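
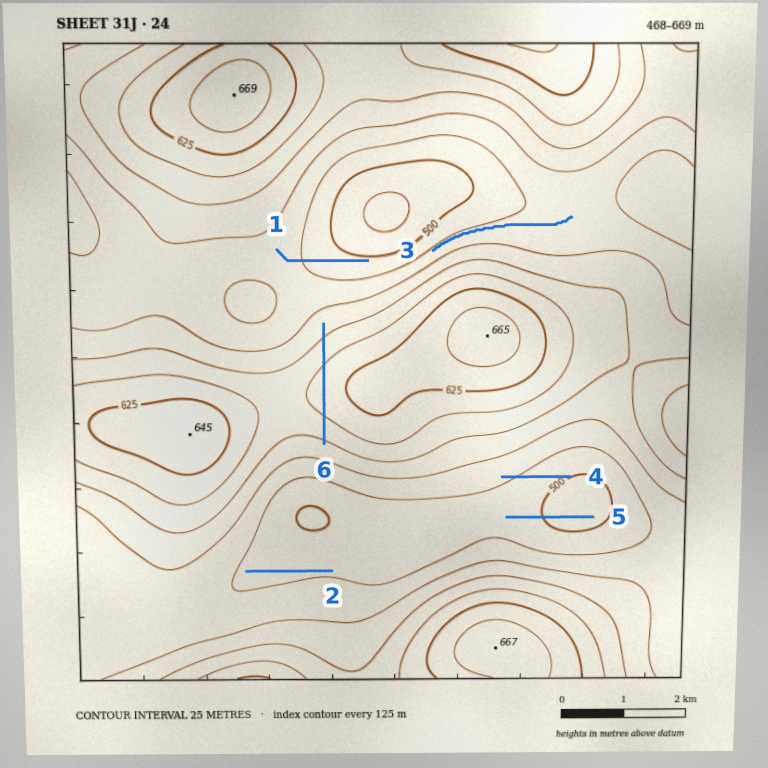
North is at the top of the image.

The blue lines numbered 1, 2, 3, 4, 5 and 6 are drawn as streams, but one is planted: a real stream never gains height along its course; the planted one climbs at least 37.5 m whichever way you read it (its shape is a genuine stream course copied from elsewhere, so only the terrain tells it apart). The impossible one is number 6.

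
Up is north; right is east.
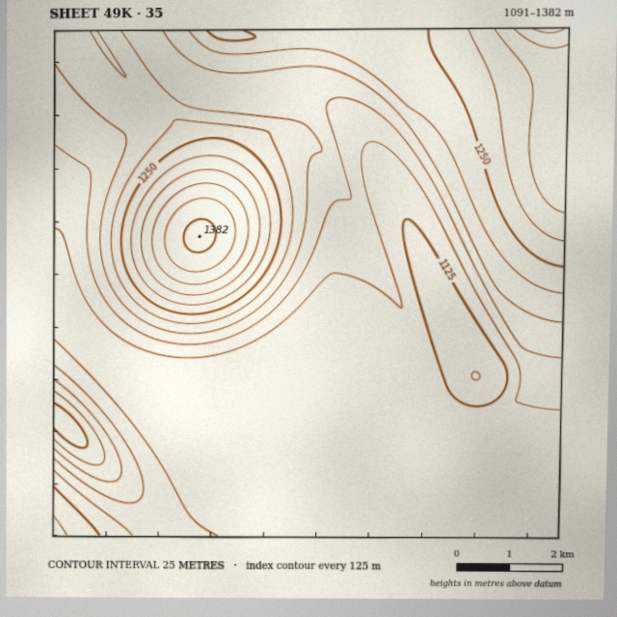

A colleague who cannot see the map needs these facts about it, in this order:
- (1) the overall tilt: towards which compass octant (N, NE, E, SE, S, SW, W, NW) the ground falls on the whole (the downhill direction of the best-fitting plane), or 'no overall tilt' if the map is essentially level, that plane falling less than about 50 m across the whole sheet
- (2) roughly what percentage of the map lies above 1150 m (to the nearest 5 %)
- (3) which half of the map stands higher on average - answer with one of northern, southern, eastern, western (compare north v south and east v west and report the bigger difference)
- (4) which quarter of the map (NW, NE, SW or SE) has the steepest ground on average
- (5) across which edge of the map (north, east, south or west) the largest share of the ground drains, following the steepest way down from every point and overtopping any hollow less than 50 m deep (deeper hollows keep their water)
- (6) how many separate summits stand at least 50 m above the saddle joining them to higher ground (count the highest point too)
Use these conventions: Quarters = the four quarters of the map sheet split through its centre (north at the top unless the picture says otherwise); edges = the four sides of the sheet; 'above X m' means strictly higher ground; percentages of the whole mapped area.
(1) Overall the map slopes down towards the south.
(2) Roughly 60 % of the ground is higher than 1150 m.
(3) The northern half stands higher on average than the southern half.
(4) The north-west quarter is the steepest part of the map.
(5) Drainage is mainly to the south: more ground falls towards that edge than towards any other.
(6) There are 3 summits with 50 m or more of prominence.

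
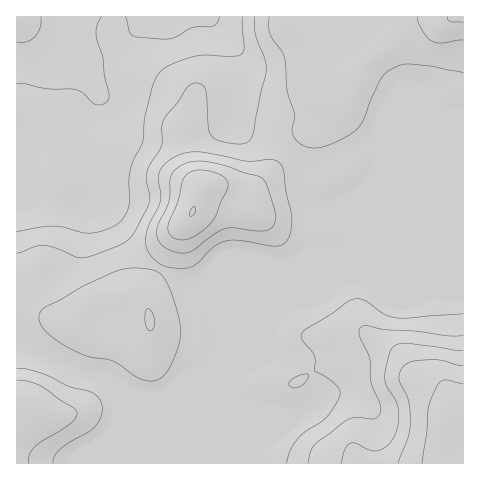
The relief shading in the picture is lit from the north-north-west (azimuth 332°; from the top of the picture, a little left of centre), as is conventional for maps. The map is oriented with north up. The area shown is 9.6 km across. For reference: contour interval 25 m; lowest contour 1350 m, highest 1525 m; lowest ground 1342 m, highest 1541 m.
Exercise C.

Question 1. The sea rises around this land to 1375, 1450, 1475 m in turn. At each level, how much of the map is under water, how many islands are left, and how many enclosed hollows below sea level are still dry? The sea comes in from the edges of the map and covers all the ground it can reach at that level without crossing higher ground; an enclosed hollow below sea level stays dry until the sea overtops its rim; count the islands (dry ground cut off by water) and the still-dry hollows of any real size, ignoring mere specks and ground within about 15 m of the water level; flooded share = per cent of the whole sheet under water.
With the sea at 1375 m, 15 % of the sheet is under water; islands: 0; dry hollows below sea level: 0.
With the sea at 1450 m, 87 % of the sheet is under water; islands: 1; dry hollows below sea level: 0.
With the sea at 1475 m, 94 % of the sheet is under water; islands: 1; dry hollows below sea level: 0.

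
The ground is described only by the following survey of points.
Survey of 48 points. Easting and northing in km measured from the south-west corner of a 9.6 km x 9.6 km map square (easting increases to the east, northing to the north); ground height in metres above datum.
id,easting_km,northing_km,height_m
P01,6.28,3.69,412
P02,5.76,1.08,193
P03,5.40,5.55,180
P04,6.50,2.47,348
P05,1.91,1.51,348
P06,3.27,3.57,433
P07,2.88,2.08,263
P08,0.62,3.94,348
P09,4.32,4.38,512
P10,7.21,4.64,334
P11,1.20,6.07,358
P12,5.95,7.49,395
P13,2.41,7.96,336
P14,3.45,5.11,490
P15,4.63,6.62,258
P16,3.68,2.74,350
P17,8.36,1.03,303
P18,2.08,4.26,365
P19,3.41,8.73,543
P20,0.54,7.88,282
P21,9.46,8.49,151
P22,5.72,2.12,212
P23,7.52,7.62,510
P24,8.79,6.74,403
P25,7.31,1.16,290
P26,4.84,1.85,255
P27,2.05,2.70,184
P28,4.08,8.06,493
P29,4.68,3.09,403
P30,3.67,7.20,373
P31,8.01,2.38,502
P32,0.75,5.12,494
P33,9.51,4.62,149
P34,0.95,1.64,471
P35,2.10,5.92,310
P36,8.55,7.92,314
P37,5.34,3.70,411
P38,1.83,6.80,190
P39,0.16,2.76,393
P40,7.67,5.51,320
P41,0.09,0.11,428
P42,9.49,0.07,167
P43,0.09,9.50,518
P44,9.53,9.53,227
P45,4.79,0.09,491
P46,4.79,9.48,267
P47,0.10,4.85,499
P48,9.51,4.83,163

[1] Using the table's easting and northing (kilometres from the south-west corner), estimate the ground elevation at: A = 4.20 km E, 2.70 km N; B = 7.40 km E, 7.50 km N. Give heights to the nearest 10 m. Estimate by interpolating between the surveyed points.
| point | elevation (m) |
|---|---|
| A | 360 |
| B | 520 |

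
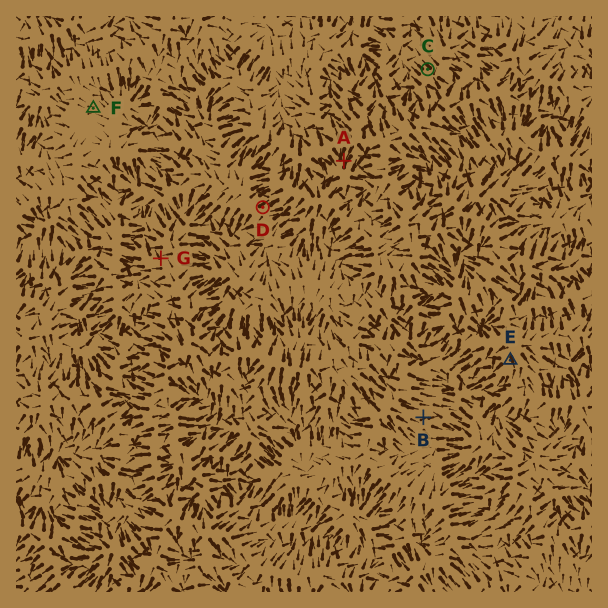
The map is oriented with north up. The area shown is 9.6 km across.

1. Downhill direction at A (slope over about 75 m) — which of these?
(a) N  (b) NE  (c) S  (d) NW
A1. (a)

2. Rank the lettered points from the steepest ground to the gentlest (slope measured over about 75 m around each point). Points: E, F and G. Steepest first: E G F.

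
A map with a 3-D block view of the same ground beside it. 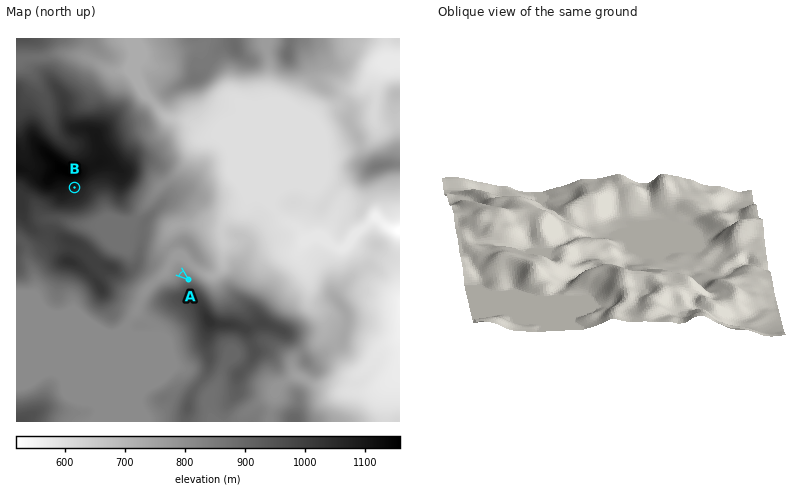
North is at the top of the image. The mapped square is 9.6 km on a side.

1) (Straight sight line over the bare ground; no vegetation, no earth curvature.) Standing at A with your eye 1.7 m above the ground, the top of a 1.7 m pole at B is in view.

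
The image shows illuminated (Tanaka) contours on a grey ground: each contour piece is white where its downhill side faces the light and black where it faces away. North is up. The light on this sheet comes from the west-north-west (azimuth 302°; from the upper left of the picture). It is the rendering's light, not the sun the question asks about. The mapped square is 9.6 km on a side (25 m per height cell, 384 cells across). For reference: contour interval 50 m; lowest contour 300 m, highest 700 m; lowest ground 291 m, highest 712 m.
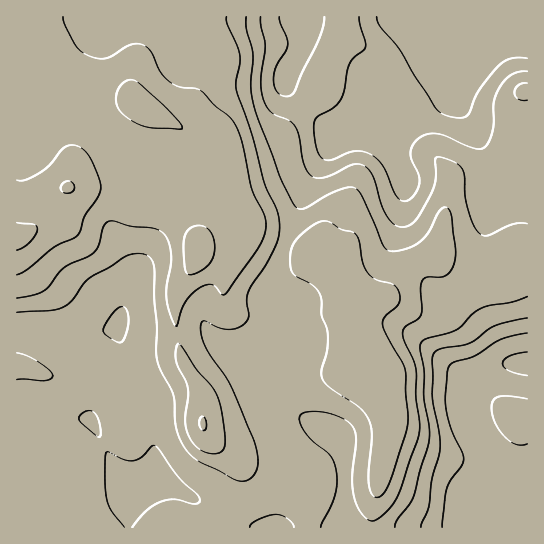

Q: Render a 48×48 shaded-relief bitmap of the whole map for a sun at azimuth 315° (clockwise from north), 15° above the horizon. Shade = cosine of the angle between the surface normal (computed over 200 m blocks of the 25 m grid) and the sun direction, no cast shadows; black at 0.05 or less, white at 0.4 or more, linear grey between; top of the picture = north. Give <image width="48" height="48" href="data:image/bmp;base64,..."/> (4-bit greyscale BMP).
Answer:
<image width="48" height="48" href="data:image/bmp;base64,Qk32BAAAAAAAAHYAAAAoAAAAMAAAADAAAAABAAQAAAAAAIAEAAATCwAAEwsAABAAAAAAAAAAAAAAABEREQAiIiIAMzMzAERERABVVVUAZmZmAHd3dwCIiIgAmZmZAKqqqgC7u7sAzMzMAN3d3QDu7u4A////AJmZmZmZmZmZmZmIiImId3mFIjREV4mZmZmZmZmZmZmZmZmIiImId4mWISRERomZmJmZmZmZmZmZmZmHd4mHZoqnMSMzRniZiJmZmZmZmZmZmZiHZnmYdovJQSMzRWiIiJmZmZmZmZmZiIh2ZniZd4vbUhIjRWeIiJmZmZmZmZmZh2d3d4iZiJvschEjRWeJiJmZmZmZmZmZhlZ3eIiZmZvtgxETVniJiJmZmZmZmZmrllVniIiZmZvupBETV4mZiJmZmZmZmZrMuFVoiIiJmZvepSESWJmZiJmZmZmZmZve2VVomYiImZq8pjISWJqpmZmYmZmZmZvf6mVoiYiIiIirp0IjWJqqqYiHeImZmZvf63V4iIiHd3ial0ETWJu7u3dmZ3iZmZrN24Z4iIiIiIialzEDV5q7vGZ2ZniImaq7uoeIiIiZmZqZl0ACV5q7u3iIiIiImqu6mYiJmYiaqqupl1ECVniaqpmaqqmZmry6iImZmZmqqqu5iGMiRVVniLqqqqqZq825h4iZmZmaqqu6h2QiMyI0VqqZmZmZq924d3iIiIiZqZq6hlQyMyESNIiHeImZq924Z3dneIiJmZqpdVVERDMiI1ZlZniZm92mZ4ZniJmZmZmYZEVmZlRDM0RERWeJm92lV5dXiZmZmYiHZUV3d2ZlRDRERFZ4m961NpdWiZmZqZiIdlZ4d3eHdkVVVEVnit/XNHdEaZmZmZmaqHZ3d3iZiEVVVERFec/7UldSR5mYmamauod3ZniZmERFVERFaK39gzdjJpqpiamIq5iHZmiZmEM0RERFZ5vutjaFI4u6mZh3m7qYdmiamFQ0RURWZorOyFaXMmvbmZl2i9y5dnmrqYdVVVRWZmi92neZUkndqZl2i97ahnm8u7qHZlRWZmeby5iqdEjOyqqGet/rhnm8zLuodkRndmeKu6mqhle+66qGed/9lmi8u7u5dUVoiIiImqqpdmet7bqGaM/+pmiqqbzLllZ5mZmYiJmYZneb7sqGaL7+pleaiLzduXeJmqqYd4mGVneK3+yGZ6zut1eamLzeyoiJmZmZd3mGVXd4z/6oeKvMuXirqarNypiJmZmZh3iFRXdnnf/Kmru7upm7upm8y5mZiImZh3h1Rndle+7bq97bu7vMupmru6mYiIiJiIh1VohlaKy6q97su7zMupmaqqmZiHeJmJh1V5l1VomZmr3cy8zLqZiImZqZmIiJmZl1V6qGVFeJmZqru8zLmJiIiJqqmZmaqZl1R6uoZEZ4mIiZq83bl5mYiJq7qZmrqYh0NZu6hUV4mIiJms7+yqqpiJq8uZmqqYdjJHrMp1V4mIiJmb3//ru6mZrMuYiaqYdSEmnNuFV4iIiZmavv/6uqqqvMyoiZqYdTEkisyWV4iIiJmZq976qqmau8ypiZmZhkM0ebynZ4iIiZmZmrvJqpiJq7u5mZmph1VWeby4d4iZmZmZmZqpmZiJmqupmZmZhlVniay5dniZmZmZmZmZmZiJmqqpmZmZhkRXiazJdniZmZmZmYmQ=="/>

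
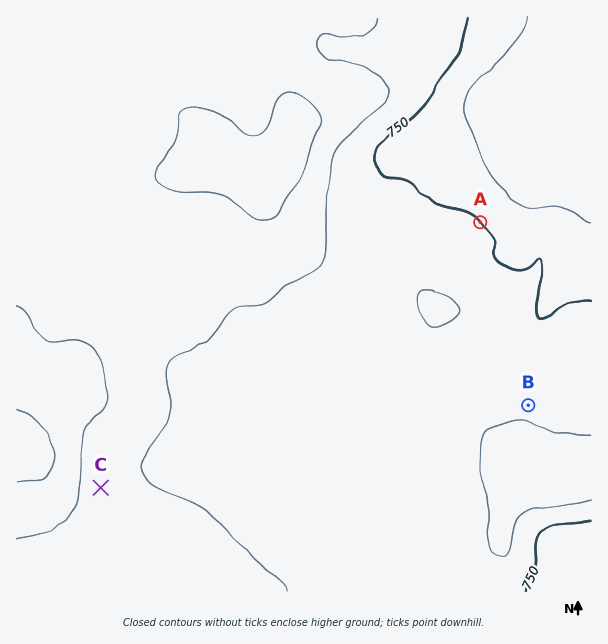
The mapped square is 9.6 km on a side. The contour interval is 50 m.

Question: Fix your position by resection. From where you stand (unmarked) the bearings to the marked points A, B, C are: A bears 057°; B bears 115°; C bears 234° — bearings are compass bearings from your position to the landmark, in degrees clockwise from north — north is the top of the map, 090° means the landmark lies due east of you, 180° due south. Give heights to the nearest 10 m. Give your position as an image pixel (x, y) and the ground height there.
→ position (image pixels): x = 337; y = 316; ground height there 780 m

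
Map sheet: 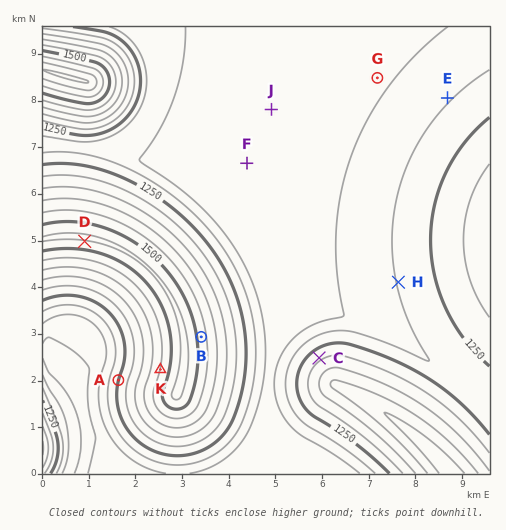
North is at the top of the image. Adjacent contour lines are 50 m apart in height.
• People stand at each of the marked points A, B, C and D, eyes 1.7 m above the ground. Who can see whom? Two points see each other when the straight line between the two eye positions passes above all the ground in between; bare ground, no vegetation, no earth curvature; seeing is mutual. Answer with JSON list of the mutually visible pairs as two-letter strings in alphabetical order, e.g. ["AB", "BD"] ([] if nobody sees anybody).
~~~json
["AD", "BC"]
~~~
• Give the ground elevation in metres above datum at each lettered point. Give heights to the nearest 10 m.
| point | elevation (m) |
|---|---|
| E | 1200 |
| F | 1120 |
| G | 1140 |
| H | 1200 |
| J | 1120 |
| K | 1450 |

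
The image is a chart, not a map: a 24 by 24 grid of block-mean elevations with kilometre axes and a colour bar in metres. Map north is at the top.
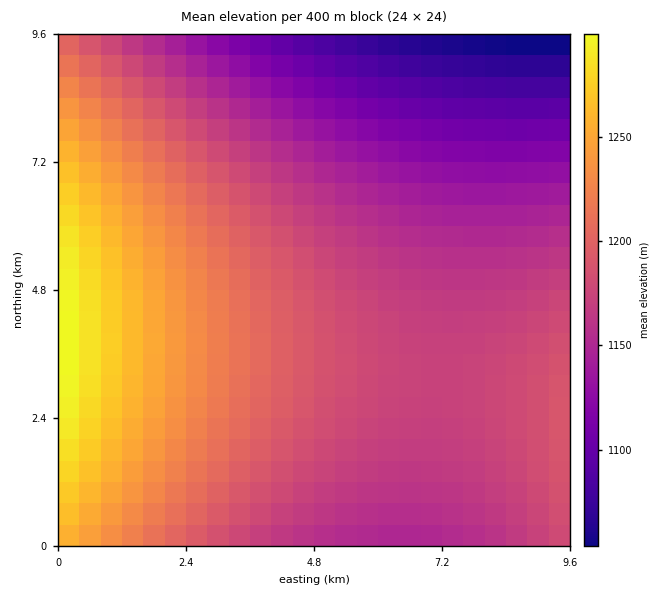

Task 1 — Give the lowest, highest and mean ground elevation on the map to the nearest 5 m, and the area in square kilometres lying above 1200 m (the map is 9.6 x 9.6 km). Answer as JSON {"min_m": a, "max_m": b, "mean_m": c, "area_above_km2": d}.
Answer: {"min_m": 1045, "max_m": 1305, "mean_m": 1180, "area_above_km2": 27.8}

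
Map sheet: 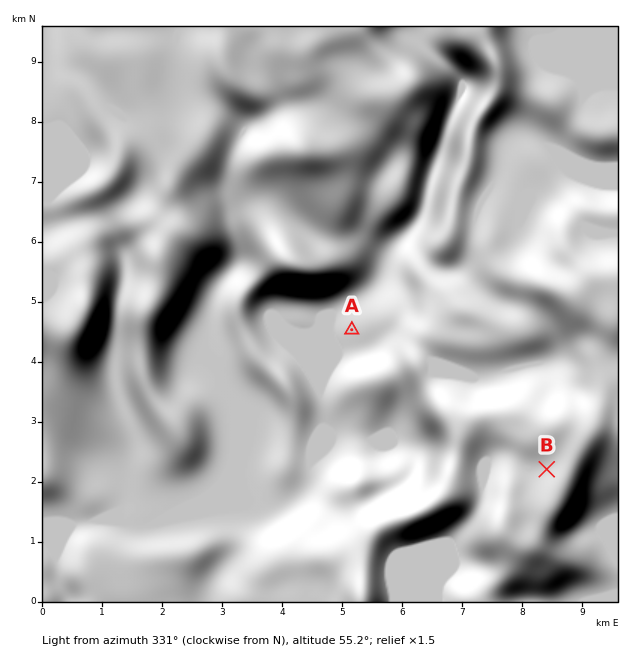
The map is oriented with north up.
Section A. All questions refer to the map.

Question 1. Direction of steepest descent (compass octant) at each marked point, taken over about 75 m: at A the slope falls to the W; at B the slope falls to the W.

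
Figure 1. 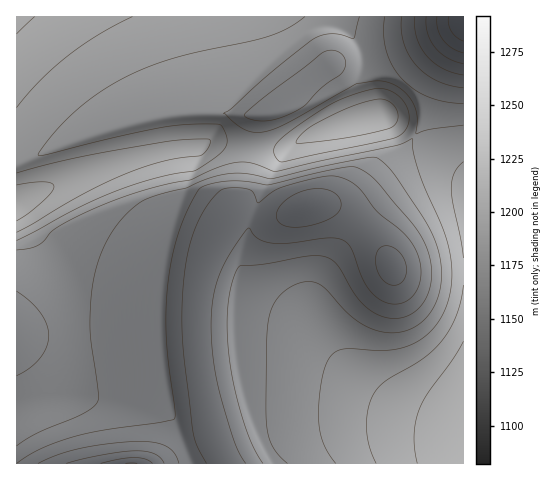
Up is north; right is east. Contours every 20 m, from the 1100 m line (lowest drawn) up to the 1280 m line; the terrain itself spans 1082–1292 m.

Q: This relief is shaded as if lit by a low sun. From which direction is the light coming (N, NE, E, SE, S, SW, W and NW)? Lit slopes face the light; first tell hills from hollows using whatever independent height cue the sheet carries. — SW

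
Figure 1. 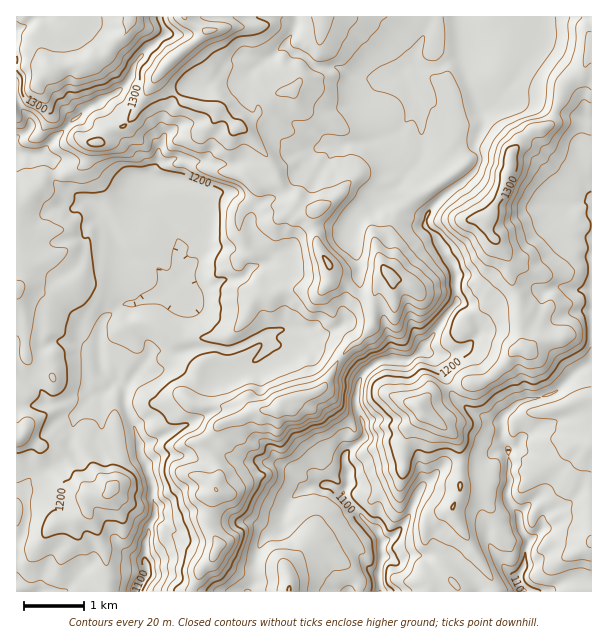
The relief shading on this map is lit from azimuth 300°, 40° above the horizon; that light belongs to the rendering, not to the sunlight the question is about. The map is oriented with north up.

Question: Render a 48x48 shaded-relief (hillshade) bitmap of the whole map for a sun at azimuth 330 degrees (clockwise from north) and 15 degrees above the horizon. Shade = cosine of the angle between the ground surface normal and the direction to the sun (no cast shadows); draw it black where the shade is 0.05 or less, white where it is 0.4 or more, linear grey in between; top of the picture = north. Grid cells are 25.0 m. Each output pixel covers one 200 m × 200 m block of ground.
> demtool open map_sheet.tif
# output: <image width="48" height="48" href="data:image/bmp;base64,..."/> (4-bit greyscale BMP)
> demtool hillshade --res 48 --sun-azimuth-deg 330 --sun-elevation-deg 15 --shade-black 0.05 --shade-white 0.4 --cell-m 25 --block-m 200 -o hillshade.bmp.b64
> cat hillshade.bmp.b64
<image width="48" height="48" href="data:image/bmp;base64,Qk32BAAAAAAAAHYAAAAoAAAAMAAAADAAAAABAAQAAAAAAIAEAAATCwAAEwsAABAAAAAAAAAAAAAAABEREQAiIiIAMzMzAERERABVVVUAZmZmAHd3dwCIiIgAmZmZAKqqqgC7u7sAzMzMAN3d3QDu7u4A////AIeHiZhjj/6TAUirqGdmeIvKmZmIqHdomYeHeZh1fe7HEUerqXd3dq3LqZmIhql2d4d4d5h1eszsUSe8uYiIdZ3cqZh4dJuoZal4dndkaavdpASt2piJh5y6mYeIdouqmKqHd2djWqq7uVN7y6mZmXvKiHeIiHu6upuoh2ZUOsqqmHVoq7qZmHe8mHh3eXiqq5q7qHVVOMqZdCNXm7qZh3Z9uXd3h4iJqpq7qYZVV6qpdCE1i7uriIdL3JZ3h3mImpmru7p2aJiqmHMjaKqaupc2zKd3eXeIiYmrvM24ibqruphkZ3doqqlDjLiIeqiIiHiJq83Kmt3LuYd2RnZomqpjSKiJibmIiFeIqrqpmsy6mHVDJGdnq7qFRFZ4mbqZiEaJmqmYib3Kh2UxETRVnMuGUzRXiKqpmYZ5mpmZiZvuuGZDAAAkisuWZlVXiImaqrp4iaqYiYiL26h2MQACiKmXeZdVepmJmZmHiZqpqZiJzdzbh0IBiImqiZZDSKu6mYh2eJmqzMurze7/7KYhjbzuqYZCI1acy5iHaImZvN26q93f//xQb///7LqVIzI3u4iYeJmImry5maq83e+QCv7//u7bdEMjaYmZiJmYiZq7mZmaq73UAEiM283Nt2UxJYiIiImIiIiamImZmqvbQAElqpm825hkI4iHeImYiJmqqXaImZmstTExW6eay6qZZYiHd4mqmaq7u5ZniHeKuWMxB9qJqpmal3iIdniaqqmquqhmeGVnmnZDAbyZqpmYh3eId3eJmZmaq6qIeZVGmodVQXqYmZmZh4eJmIiImZmZqrupmslWq5h4hYqYiHeId5iImYiZmZmaqZqqq8qIrKqrqIqXd3eHd5mIiYmZmZmauoiZmrqpvMuqqoqHd4iZmJmZiImZmZmZu5iHirq6vNupmXmXeJmZmImZiZmZmZmZupmHeKqJvLqZl2eIh5qZmImZmJmZmZmZq5mYd4dorLmIqZiId4mZmIiJmZiZmZmZrLiZmJY1irqGnu3JVomZmZd4iHiJmZmZnMiJqrpkaJqWW//8Y1iImal3ZmZ4mZmHZ5mIm7y3V4mpdq7+gjZ4iLqYdVVmeHd2ZnmYmqq6d4mqqHnvtDVoiLuql0MjRmZneJmJiZqrqZmaqqi+10RniJeZhkIiNXZnh3iJiJmqqZmZqaqu6lRWiIZYqYVERYh2d2eIh4iImZmZmZmu/oVFeHlFzsuFRGmpeIeIh3eIiJmZmZic/+pkaFZjbO24VFaJiamIh3iJmZmZmZmb3/+2V4NENJzbdGeJqamYd3eJmZmZmZmZq87YVaZTMSWtpViqqpmZiHd4mZmZmZmJmavJZbp0QxE72DWJmZmqqYh3iZmZmZmZiavLhquYd1Mm7WJHiImqqpd3eImZmZmZmZvduauqqpYyr9ckZoiJqodmZ4iJmJmZmZrNyrqqqrphOv6DI1ZmmYdmZ3iJmImZmZmsy7upmauVJauoVEZleZh3d3iImImZmZmrzJuqmZqnR4Zqp2d2aal3d3eImImZmZmrzA=="/>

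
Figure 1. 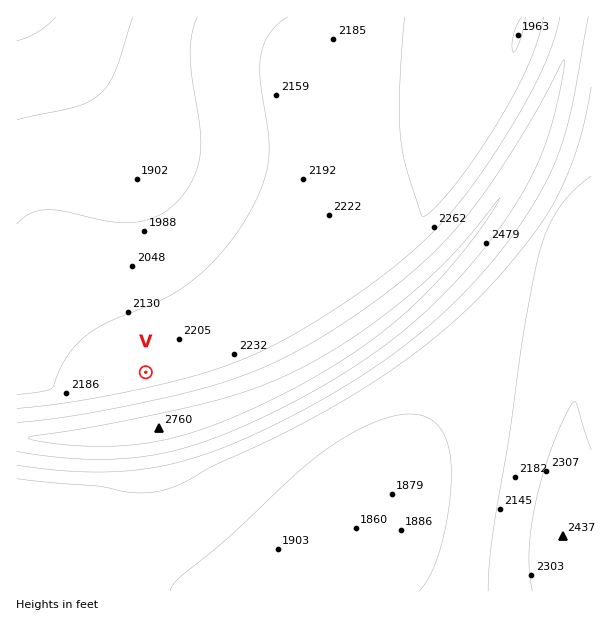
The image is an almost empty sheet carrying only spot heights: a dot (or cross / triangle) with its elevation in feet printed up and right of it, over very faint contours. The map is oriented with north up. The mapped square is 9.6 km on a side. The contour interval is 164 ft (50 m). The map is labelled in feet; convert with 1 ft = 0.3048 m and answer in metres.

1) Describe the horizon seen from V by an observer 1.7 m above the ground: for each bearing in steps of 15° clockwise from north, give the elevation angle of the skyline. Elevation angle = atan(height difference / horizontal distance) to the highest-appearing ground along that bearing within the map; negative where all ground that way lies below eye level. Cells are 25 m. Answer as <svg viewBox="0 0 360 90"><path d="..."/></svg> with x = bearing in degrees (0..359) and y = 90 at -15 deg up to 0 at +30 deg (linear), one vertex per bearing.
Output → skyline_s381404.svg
<svg viewBox="0 0 360 90"><path d="M0 62l15-1 15-1 15 0 15-2 15-1 15-3 15-3 15-4 15-4 15-2 15-1 15 1 15 1 15 3 15 4 15 4 15 6 15 3 15 0 15 1 15 0 15 0 15 0"/></svg>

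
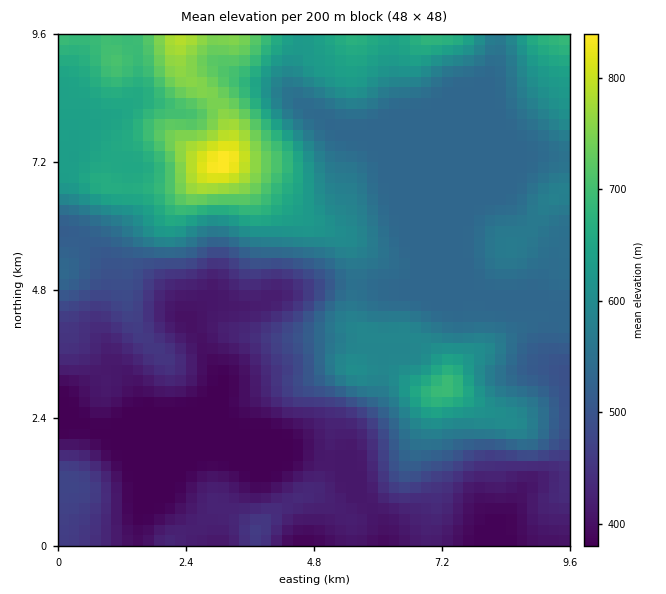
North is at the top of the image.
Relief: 380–840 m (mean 530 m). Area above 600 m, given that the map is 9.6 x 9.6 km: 22.7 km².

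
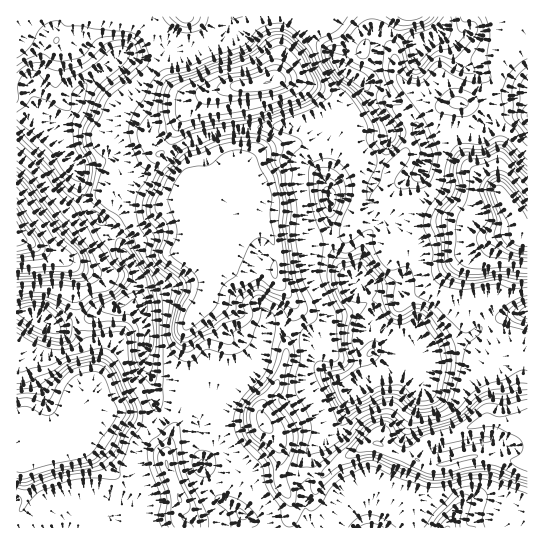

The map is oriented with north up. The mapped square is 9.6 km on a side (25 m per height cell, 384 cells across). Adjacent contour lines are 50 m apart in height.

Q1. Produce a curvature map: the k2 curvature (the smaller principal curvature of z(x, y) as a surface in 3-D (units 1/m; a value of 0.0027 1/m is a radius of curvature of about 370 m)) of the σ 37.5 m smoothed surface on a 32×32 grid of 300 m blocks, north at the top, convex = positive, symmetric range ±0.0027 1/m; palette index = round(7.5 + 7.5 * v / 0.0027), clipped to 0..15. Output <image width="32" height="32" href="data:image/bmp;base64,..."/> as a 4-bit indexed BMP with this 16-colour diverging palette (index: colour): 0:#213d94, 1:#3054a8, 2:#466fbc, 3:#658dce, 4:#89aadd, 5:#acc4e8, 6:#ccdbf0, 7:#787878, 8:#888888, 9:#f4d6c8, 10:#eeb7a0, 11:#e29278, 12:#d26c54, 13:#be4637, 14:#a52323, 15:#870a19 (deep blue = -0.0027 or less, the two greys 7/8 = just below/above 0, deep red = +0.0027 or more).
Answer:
<image width="32" height="32" href="data:image/bmp;base64,Qk12AgAAAAAAAHYAAAAoAAAAIAAAACAAAAABAAQAAAAAAAACAAATCwAAEwsAABAAAAAAAAAAlD0hAKhUMAC8b0YAzo1lAN2qiQDoxKwA8NvMAHh4eACIiIgAyNb0AKC37gB4kuIAVGzSADdGvgAjI6UAGQqHAHd3d3dWRmUmZnd2Z4hBeIdmd3d3VJRBZjRWd3eHcFd3MkVmZ0VUZ3KEVGd3QSM0IpdUNGc3Q1hyZEczMkiXVGh3iJc1SUNXNHM0dkd1Rod3h3eIU0ZWdUiYNCeGJ2MiRod3eHNWZnOJhlcmmDVWd3eGZ3ilNndzeVVnBmdUQlloZHiIZCd3dhVUdhJGNDc0VkVZiVUHd3dic2AzNGZHdVV2NVYxJkVlZGVYg2Z3Roh3d0NlgwVjWGVkeFF1dUZoeGIERoQGt0RVVWdTUjN3ZmcBRSE0JIeHc0dndCljeIcwZWdmAkRXhDJmRzU4Z3VGZUU0R5AzNnd1k2UlJFdFUyVValYweHd3doJ1IXlVSndVh1g1BkmHeHaCdJN4dUhmWXRjYyY0d3d3cnOGZ3RoVXhGNhFkh4d3d3NweGd0iGFoVUYZc4h3h4iDYFZ3dkZUh3NzKHVIh3d4VFFXVkNUVpQ3QiZ2I4d4hjVFaFdgWJRGdUJnZXImiIlGd3dikVNEk0VjmGdlIAAkRnd3UEF2QzcmVGd1R4dkIQJneCFVZVVTVXVIhkh2ZUVmNHYGR2p3hUd1Joc5iHiIdaRgNHZmZmVFZkJHUyWGV5Z1AkgjlDZ2dYiEQ2ZiElZYUDo3MWR3h4WHZUR3VnUnoyRFVAE0Vnd2V3d3c3RlcxN4hDWHBCZ3"/>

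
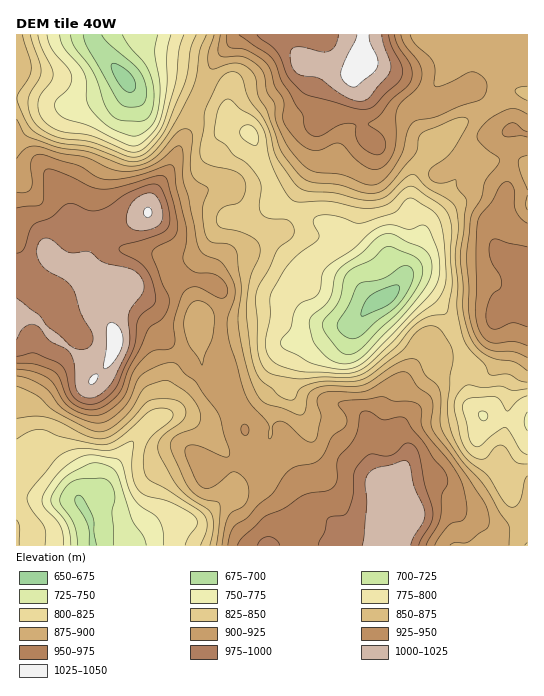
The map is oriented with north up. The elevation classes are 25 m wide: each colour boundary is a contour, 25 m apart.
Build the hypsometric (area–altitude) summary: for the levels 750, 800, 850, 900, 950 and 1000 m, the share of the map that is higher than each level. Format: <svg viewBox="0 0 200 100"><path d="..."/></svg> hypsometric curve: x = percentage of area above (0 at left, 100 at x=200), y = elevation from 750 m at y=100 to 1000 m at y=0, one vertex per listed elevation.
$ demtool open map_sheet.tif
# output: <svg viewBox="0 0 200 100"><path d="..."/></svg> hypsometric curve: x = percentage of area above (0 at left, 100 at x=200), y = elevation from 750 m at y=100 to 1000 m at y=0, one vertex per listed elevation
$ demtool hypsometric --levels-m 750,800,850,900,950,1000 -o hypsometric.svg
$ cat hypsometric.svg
<svg viewBox="0 0 200 100"><path d="M183 100l-21-20-32-20-42-20-43-20-31-20"/></svg>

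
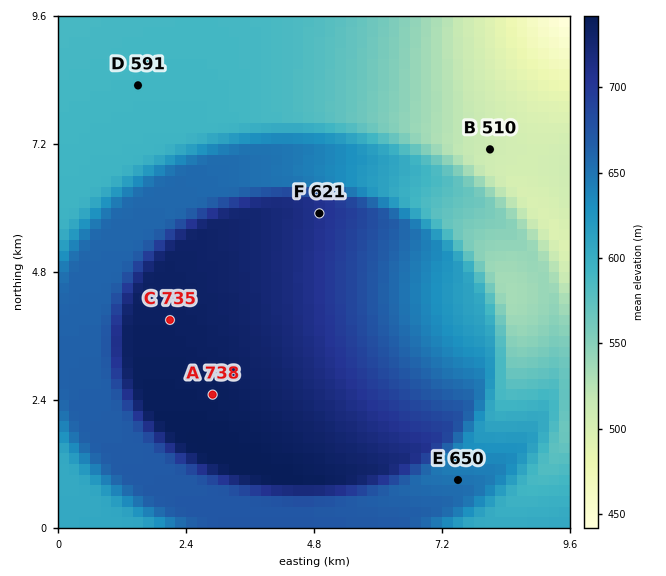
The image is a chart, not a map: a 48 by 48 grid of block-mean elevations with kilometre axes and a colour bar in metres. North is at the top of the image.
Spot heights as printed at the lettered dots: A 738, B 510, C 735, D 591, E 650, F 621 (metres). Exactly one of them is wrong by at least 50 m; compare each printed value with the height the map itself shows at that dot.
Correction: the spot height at F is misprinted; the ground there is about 708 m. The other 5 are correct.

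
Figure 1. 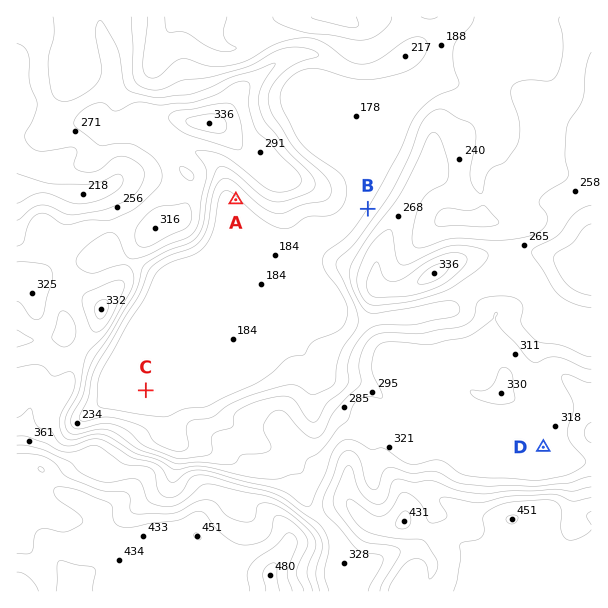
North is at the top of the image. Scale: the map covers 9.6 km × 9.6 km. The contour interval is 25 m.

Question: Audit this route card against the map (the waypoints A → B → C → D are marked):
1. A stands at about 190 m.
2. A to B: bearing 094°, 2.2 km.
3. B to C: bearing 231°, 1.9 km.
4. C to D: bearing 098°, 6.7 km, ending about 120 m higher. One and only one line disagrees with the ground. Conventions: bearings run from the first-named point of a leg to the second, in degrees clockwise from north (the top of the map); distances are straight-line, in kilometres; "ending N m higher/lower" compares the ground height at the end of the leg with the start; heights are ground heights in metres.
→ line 3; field distance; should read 4.8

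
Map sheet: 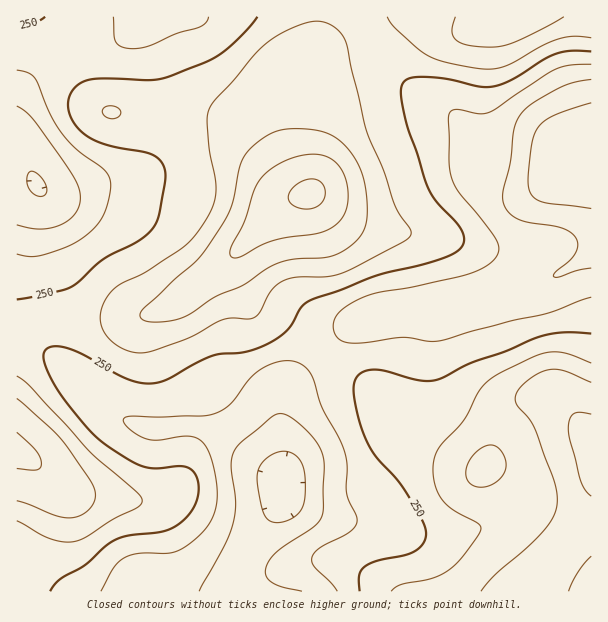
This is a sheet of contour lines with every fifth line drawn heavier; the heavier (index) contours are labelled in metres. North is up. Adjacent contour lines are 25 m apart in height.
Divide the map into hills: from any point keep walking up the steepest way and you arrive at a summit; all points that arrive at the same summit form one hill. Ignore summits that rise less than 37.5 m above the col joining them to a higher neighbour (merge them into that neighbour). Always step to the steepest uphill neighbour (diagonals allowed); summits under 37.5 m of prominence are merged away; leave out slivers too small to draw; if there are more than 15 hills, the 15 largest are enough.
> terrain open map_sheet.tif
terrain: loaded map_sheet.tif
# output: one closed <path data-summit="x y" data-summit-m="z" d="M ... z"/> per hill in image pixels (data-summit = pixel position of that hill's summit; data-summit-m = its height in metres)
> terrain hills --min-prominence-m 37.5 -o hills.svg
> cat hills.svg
<path data-summit="309 194" data-summit-m="355" d="M359 16l-343 1 0 322 17 4 9 5 54 52 20 15 31 13 53-1 13 5 65 43 6 9-1-38-3-21 2-30 71-70 19-9 17-4 70-10 60-16 20-3 31-15 22-14 0-84-25-6-21 10-27 0-31-11-10-10-15-28-16-16-34-19-31-28-10-17z"/><path data-summit="591 468" data-summit-m="332" d="M591 254l-37 23-15 6-20 3-60 16-63 8-31 9-18 11-33 34-30 26-4 9 4 95-6 13-25 33-7 18 1 15 10 19 335-1z"/><path data-summit="17 447" data-summit-m="327" d="M21 340l-5 1 0 250 199 1 9-14 12-12 18-29 24-30 6-13 0-9-2-6-27-17-19-17-23-13-13-5-53 1-31-13-20-15-54-52z"/><path data-summit="521 17" data-summit-m="317" d="M591 16l-231 0 0 2 12 27 10 17 31 28 34 19 16 16 20 35 14 8 15 4 34 2 21-10 25 4z"/>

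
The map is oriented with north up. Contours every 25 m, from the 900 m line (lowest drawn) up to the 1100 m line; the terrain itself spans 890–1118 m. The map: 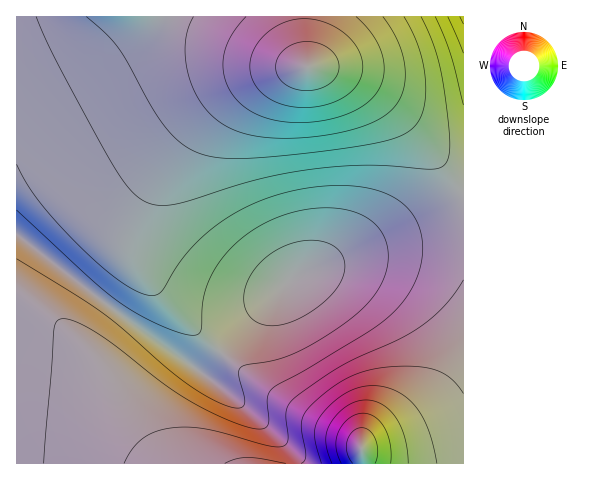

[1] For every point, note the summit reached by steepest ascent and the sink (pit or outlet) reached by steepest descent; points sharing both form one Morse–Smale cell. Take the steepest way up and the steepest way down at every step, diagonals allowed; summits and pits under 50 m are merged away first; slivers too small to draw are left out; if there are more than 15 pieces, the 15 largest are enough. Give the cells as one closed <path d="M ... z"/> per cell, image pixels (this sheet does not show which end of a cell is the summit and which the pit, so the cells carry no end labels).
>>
<path d="M304 16l-288 1 0 218 110 84 74 53 11-9 23-28 24-23 37-36 95-36 47-13 27-4 0-31-50-62-29-29-22-16-30-14-25-4z"/><path d="M463 224l-26 3-47 13-95 36-61 59-32 37-76-53-109-84-1 228 447 1z"/><path d="M463 16l-159 1 0 22 4 28 32 6 23 12 16 11 36 35 48 60z"/>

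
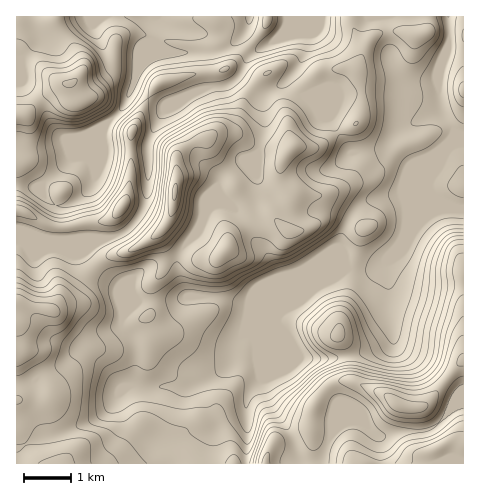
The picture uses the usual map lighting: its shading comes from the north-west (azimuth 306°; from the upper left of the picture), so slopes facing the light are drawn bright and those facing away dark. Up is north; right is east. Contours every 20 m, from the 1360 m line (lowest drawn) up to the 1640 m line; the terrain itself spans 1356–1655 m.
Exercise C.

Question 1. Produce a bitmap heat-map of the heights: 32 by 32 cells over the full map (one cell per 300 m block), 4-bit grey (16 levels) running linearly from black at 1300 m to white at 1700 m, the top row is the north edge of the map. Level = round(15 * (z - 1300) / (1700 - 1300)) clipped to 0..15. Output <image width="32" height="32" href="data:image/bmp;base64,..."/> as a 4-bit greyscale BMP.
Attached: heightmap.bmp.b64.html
<image width="32" height="32" href="data:image/bmp;base64,Qk12AgAAAAAAAHYAAAAoAAAAIAAAACAAAAABAAQAAAAAAAACAAATCwAAEwsAABAAAAAAAAAAAAAAABEREQAiIiIAMzMzAERERABVVVUAZmZmAHd3dwCIiIgAmZmZAKqqqgC7u7sAzMzMAN3d3QDu7u4A////AJqqqYiHd3d4eqqaq7u83d2ZmZmId3d3d2mqqqqqq8zdmZmId3d3d2ZXmaqqqqq7vJmZh2Z3dmZmVniqqqq8zLupqYdmZmZmZVVnmqqr3dy6qZmHZVVVVVVERXmqvMu7y6mZh2ZmZVVERERXmqmIiby6mYh3ZmVVRERERWd2Znisu6mId2dmZUREREaIdlVoq7uqiHd3dmVURERXiHVFZ5u7u5h3d2ZmVEREVohlRFeau7updmdlVVREREVmVERWiqmqmHZ3dlZlRERERUREVomYmYh3d3d4h2VEREREREaJh4h4iIeIiZmHZURERERGiXd3d4mqmIiZh3dlRERERXh3eHeHirmImYiIh1VVRERWiHd4iXi6iIiIiId1VURERIZVVnmHq5iIiIiHdlRERERlVlRoh6yYiIiIh3ZUREREZVVEV4acqIiHiHZmVURERGZUREZ2m6mId4h2ZVVERERmVERGdoqqmIeJh2VVREREdlRERnZomqmHiIdmZURERIdmZUV1VXiYd3h2ZnZERESHeIhkVURWZ2ZnZmZmREQ0d4mYdDVVRFVmZmZmZURENWeJmGQ0ZVVUVmVWZmVEQzVnd4dUM0REVUVlVmZlREQ0ZmZ2VDMzMzMzNERVZUVUNGZmVEQzMzMzMzIzNVVVZURlZUMzMyMzMyMyIjVVVVVE"/>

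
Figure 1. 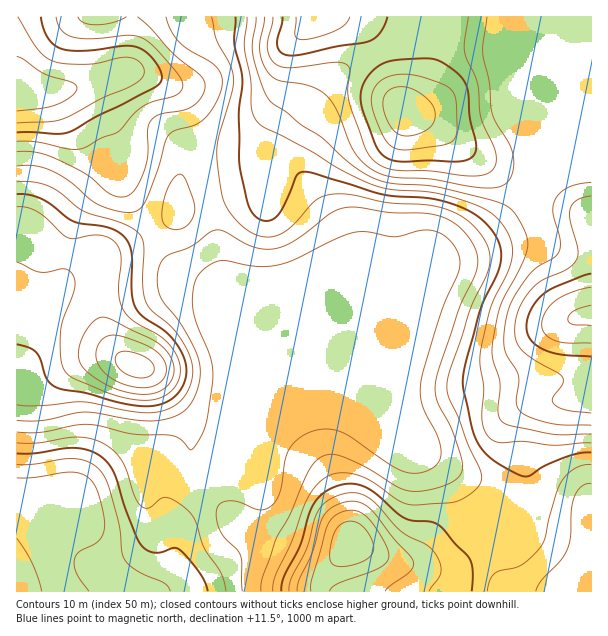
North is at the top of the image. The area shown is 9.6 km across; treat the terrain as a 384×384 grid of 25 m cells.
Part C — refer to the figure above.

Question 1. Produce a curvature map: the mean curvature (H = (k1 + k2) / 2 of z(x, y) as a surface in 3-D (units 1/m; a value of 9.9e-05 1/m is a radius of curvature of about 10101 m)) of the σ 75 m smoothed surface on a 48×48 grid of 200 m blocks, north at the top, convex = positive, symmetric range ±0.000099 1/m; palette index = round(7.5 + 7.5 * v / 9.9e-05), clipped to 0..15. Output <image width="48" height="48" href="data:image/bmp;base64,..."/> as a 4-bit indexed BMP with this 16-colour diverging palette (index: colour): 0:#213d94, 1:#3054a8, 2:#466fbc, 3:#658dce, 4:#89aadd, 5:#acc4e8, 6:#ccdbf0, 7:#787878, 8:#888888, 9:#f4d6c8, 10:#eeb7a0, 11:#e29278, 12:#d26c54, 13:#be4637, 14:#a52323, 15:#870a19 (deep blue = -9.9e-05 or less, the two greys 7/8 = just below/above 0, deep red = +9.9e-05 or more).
<image width="48" height="48" href="data:image/bmp;base64,Qk32BAAAAAAAAHYAAAAoAAAAMAAAADAAAAABAAQAAAAAAIAEAAATCwAAEwsAABAAAAAAAAAAlD0hAKhUMAC8b0YAzo1lAN2qiQDoxKwA8NvMAHh4eACIiIgAyNb0AKC37gB4kuIAVGzSADdGvgAjI6UAGQqHAHZneHZlZVVlRpl43/pCEkVVV6uDNXZUV3Znmph3d2VVV4dVjf6nZWiamKuEV4dmRXZ4qpmImYZXiYVDNr/+y7zMuZl2iZmYZHd4mHd5u5ZpqXZUIm3//9uZqGZ4qpmpdXeIh1RZy3RYqpd2QVz//7ZWmFR6qZmpdXeJhjJaylNHrLh2Q37//oQ3qWWKqIiYZGZ4hjJs2VRYrLhUM47//XRIqXeal3iXQ1VmZSON6VaJmYZDI4u9/HRHmYiZh4qnQlVFQxOe2Gi5dmZkNGiKymM0Z3d3d5qWMmVEMROdt2rId3d1VXd4lkIjRERWeJmGMXZUIiWblmm3d3d2ZomXZDIzMyNYiHd2QYh1RFeahViXd3d2d4qXUzV3QyWblkVmQpmXZ3iHZEaXZ3d3d3iHRGd3QjfOpTRnZJqpdmZUMzV4Z3d3dmZlV3d3M0jeuHiaqLupdDMiNERnV3d3d2Znd3d1NWi8zMzd3MupdDRFeYZVR3eHd3d3d3dzWJiJrN3czKqahmm9//pTN3eId3d3d3dze8lmibqZmoeKqa3///+DJneId3d3d4dzaslmZ3dlZmVpu8////+UJniId3d3d3dzSLqIhlVERGVYq87///9yJ3iId3d3d3d0NomaqHZlVHZXib7/7+kwN3iId3d3d3d2JHiKu6u6l4d3eJzKmpUQZ3iId4d3d3d3NFd4rN7u2oh3d4mFNFQid3eId3d3d3d3Q1d3m93u64dmeJl0IjREd3eId4d3d3d3U1eIq8zO3HdlaKqWMkZld3eId4eId3d3c0V4q7u8zHdlRpuoQ0Zld3d3d3eHd3d3dTNWeaqYmmeGRpy5U0VmVlVFV3d3d3d3diI0V5lkV2iYaN/pVEVlVVVVQ1Z3d3d3dzIjRpdCR3q5i//6ZWd2RFZ4ZURWdnd3dSI0R4YyWazaiv/pZounRGnMp2VVZmdlQiNVaJczjd7JZ5uWaL3IVYzuyXZVRERDEBNWeadWv+2nZVVEWby4Z6ztuYZTMzMhABRXiZd538qYdkISWcyWV5vLmHZTI0QyI1d4iHaK3piJl1MhWtyFRoq7mGZURoh2eKu7qFVYmXiah2UyOMyFR5qqhlZmet3Kq83dyEZURJq5dmdSN7yVV6qGVEZ4rf/bq8zdyEd2VMynVohjNqynV6lkRGeZrO7JmrzMqDd3d7qGaKl1WLunZ5hkV5mHeM3Km8y6hUd3d3dlebqHm7qXd4mHmqhlV778u7qGQmd3d1VFaKqZzbl2d5u6mpZEaM/9u7ljFHd3dzMzRXiJvJZFVpzKdmVGi//8q8pjF3d4d0MiIkVVd0IjNGq5VWZnnP/7m9yEJ3d4d1NDIjMREhIzEDeqdWZVas25icyVJ3d3eDV3ZVMAADVlMSfNllQyNWd3d4l0N3d4iEeqh2QQAnqoZFnv6mUzNERFd3ZTR3d3d1erqYdTN73Khmnv/7l3d2VFeJdkR3d4iFeszMuoecy5dVad/+y6qYZWaKl1R3d4iFec7//sqruXUyI2i8zLqYhneKqGR3d3eA=="/>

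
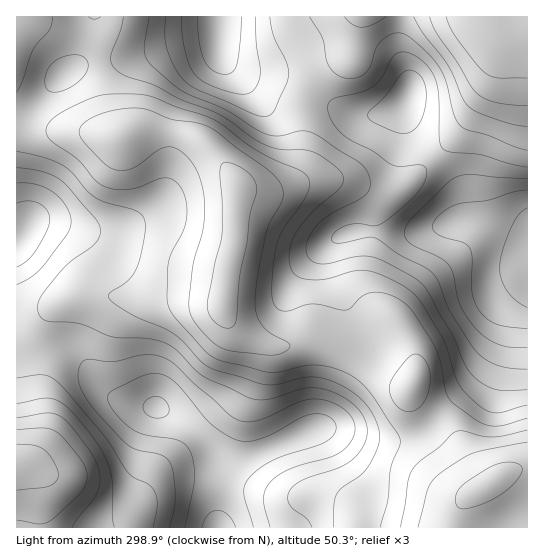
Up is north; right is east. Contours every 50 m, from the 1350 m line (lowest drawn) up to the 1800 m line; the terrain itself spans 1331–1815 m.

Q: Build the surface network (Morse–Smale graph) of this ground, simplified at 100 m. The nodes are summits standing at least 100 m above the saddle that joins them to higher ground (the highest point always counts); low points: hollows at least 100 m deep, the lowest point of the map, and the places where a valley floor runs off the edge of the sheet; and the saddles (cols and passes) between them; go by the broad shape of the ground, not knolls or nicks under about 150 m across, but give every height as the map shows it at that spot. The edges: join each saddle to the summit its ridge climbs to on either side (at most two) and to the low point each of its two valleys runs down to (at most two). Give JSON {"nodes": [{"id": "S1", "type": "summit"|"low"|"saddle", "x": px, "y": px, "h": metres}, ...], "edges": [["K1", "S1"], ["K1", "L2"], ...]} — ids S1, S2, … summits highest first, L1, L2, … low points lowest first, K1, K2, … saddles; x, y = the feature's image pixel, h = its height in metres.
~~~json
{"nodes": [
{"id": "S1", "type": "summit", "x": 490, "y": 483, "h": 1815},
{"id": "S2", "type": "summit", "x": 17, "y": 463, "h": 1772},
{"id": "S3", "type": "summit", "x": 238, "y": 186, "h": 1767},
{"id": "S4", "type": "summit", "x": 527, "y": 17, "h": 1746},
{"id": "L1", "type": "low", "x": 527, "y": 246, "h": 1331},
{"id": "L2", "type": "low", "x": 219, "y": 29, "h": 1364},
{"id": "L3", "type": "low", "x": 218, "y": 527, "h": 1379},
{"id": "L4", "type": "low", "x": 17, "y": 245, "h": 1412},
{"id": "K1", "type": "saddle", "x": 234, "y": 239, "h": 1762},
{"id": "K2", "type": "saddle", "x": 359, "y": 365, "h": 1665},
{"id": "K3", "type": "saddle", "x": 31, "y": 349, "h": 1534},
{"id": "K4", "type": "saddle", "x": 307, "y": 90, "h": 1517},
{"id": "K5", "type": "saddle", "x": 219, "y": 481, "h": 1433}],
"edges": [["K1", "S3"], ["K1", "L1"], ["K1", "L4"], ["K2", "S1"], ["K2", "S3"], ["K2", "L1"], ["K2", "L3"], ["K3", "S2"], ["K3", "S3"], ["K3", "L3"], ["K3", "L4"], ["K4", "S3"], ["K4", "S4"], ["K4", "L1"], ["K4", "L2"], ["K5", "S1"], ["K5", "S2"], ["K5", "L3"]]}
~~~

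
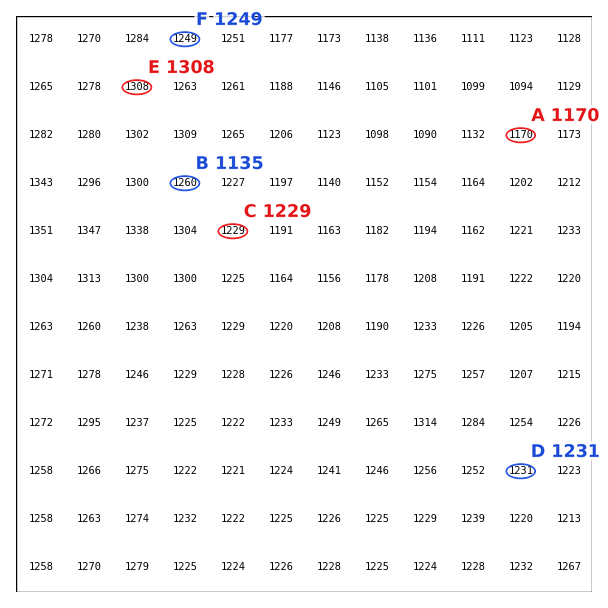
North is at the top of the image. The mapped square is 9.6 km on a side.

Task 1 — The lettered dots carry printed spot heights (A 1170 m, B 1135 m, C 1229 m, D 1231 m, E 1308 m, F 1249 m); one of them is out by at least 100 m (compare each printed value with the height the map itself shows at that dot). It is B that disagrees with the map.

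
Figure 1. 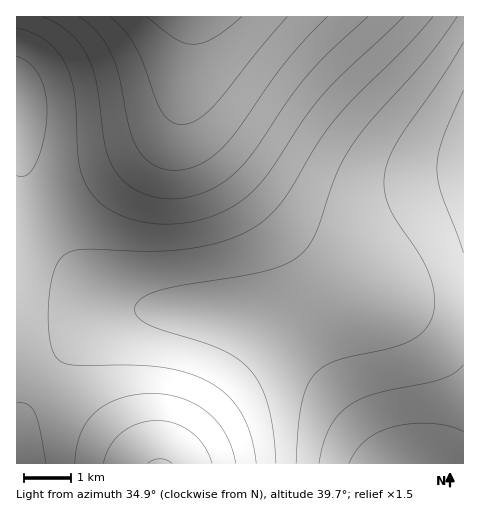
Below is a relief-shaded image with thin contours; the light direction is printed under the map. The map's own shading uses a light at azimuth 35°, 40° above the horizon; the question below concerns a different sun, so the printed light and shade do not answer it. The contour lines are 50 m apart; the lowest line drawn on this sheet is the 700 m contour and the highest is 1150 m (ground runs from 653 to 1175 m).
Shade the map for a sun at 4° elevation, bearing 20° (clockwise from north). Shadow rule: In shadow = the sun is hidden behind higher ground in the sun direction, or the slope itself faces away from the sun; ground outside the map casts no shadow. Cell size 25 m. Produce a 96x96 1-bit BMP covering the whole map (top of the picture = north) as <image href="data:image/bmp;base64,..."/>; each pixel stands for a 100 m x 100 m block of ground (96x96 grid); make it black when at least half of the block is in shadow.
<image width="96" height="96" href="data:image/bmp;base64,Qk2+BAAAAAAAAD4AAAAoAAAAYAAAAGAAAAABAAEAAAAAAIAEAAATCwAAEwsAAAIAAAAAAAAA////AAAAAAAAAAAAAAAAAAAAAAAAAAAAAAAAAAAAAAAAAAAAAAAAAAAAAAAAAAAAAAAAAAAAAAAAAAAAAAAAAAAAAAAAAAAAAAAAAAAAAAAAAAAAAAAAAAAAAAAAAAAAAAAAAAAAAAAAAAAAAAAAAAAAAAAAAAAAAAAAAAAAAAAAAAAAAAAAAAAAAAAAAAAAAAAAAAAAAAAAAAAAAAAAAAAAAAAAAAAAAAAAAAAAAAAAAAAAAAAAAAAAAAAAAAAAAAAAAAAAAAAAAAAAAAAAAAAAAAAAAAAAAAAAAAAAAAAAAAAAAAAAAAAAAAAAAAAAAAAAAAAAAAAAAAAAAAAAAAAAAAAAAAAAAAAAAAAAAAAAAAAAAAAAAAAAAAAAAAAAAAAAAAAAAAAAAAAAAAAAAAAAAAAAAAAAAAAAAAAAAAAAAAAAAAAAAAAAAAAAAAAAAAAAAAAAAAAAAAAAAAAAAAAAAAAAAAAAAAAAAAAAAAAAAAAAAAAAAAAAAAAAAAAAAAAAAAAAAAAAAAAAAAAAAAAAAAAAAAAAAAAAAAAAAAAAAAAAAAAAAAAAAAAAAAAAAAAAAAAAAAAAAAAwAAAAAAAAAAAAAAH+AAAAAAAAAAAAAAP/gAAAAAAAAAAAAAf/4AAAAAAAAAAAAAf/8AAAAAAAAAAAAA//+AAAAAAAAAAAAA///AAAAAAAAAAAAA///gAAAAAAAAAAAA///wAAAAAAAAAAAB///wAAAAAAAAAAAB///4AAAAAAAAAAAB///4AAAAAAAAAAAB///8AAAAAAAAAAAB///8AAAAAAAAAAAB///8AAAAAAAAAAAB///8AAAAAAAAAAAA///8AAAAAAAAAAAA///8AAAAAAAAAAAA///8AAAAAAAAAAAA///8AAAAAAAAAAAA///4AAAAAAAAAAAAf//wAAAAAAAAAAAAf//wAAAAAAAAAAAAf//gAAAAAAAAAAAAP/+AAAAAAAAAAAAAH/4AAAAAAAAAAAAAD/gAAAAAAAAAAAAAAAAAAAAAAAAAAAAAAAAAAAAAAAAAAAAAAAAAAAAAAAAAAAAAAAAAAAAAAAAAAAAAAAAAAAAAAAAAAAAAAAAAAAAAAAAAAAAAAAAAAAAAAAAAAAAAAAAAAAAAAAAAAAAAAAAAAAAAAAAAAAAAAAAAAAAAAAAAAAAAAAAAAAAAAAAAAAAAAAAAAAAAAAAAAH8AAAAAAAAAAAAAAf/AAAAAAAAAAAAAB//wAAAAAAAAAAAAD//4AAAAAAAAAAAAD//8AAAAAAAAAAAAD//+AAAAAAAAAAAAD///AAAAAAAAAAAAD///gAAAAAAAAAAAD///wAAAAAAAAAAAD///4AAAAAAAAAAAD///8AAAAAAAAAAAD///8AAAAAAAAAAAD///+AAAAAAAAAAAD////AAAAAAAAAAAD////gAAAAAAAAAAD////gAAAAAAAAAAD////wAAAAAAAAAAD////4AAAAAAAAAAD////4AAAAAAAAAAD////8AAAAAAAAAAD////+AAAAAAAAAAA="/>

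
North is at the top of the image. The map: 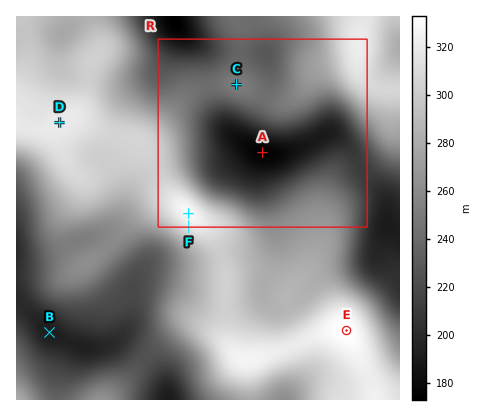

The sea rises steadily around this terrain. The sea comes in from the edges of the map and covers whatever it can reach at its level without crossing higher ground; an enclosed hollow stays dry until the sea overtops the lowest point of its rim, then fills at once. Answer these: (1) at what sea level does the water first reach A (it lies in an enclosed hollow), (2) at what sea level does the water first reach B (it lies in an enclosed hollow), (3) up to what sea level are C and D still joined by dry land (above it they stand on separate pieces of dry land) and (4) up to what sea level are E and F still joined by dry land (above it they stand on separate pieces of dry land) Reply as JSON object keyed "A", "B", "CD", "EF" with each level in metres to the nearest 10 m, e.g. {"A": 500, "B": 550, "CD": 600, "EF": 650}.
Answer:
{"A": 210, "B": 200, "CD": 240, "EF": 300}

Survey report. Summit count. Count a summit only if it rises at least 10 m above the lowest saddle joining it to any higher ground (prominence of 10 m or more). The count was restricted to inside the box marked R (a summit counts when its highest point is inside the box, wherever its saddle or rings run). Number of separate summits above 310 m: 2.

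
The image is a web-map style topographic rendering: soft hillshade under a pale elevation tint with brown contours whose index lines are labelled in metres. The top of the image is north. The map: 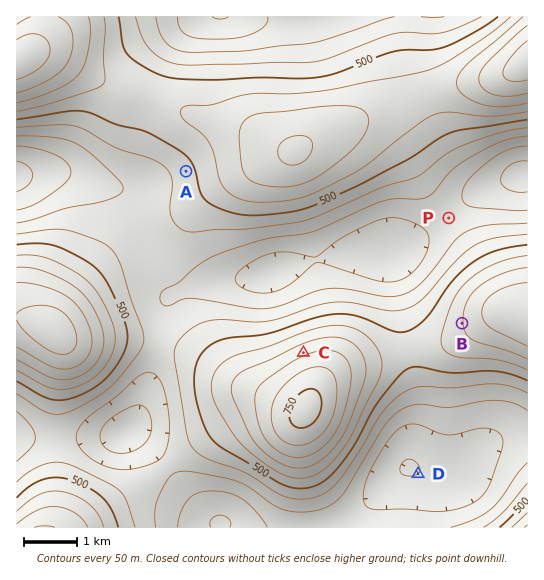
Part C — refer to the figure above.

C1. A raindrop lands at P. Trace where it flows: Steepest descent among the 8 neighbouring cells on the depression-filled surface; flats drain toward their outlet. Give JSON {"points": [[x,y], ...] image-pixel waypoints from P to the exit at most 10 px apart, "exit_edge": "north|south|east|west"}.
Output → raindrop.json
{"points": [[449, 218], [459, 207], [470, 197], [481, 191], [491, 187], [502, 183], [513, 179], [523, 178], [527, 175]], "exit_edge": "east"}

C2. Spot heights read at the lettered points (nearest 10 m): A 480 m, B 600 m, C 640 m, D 300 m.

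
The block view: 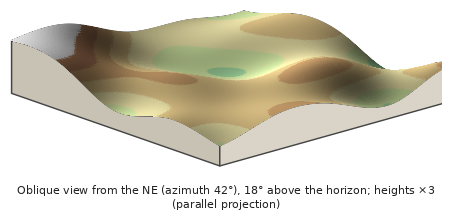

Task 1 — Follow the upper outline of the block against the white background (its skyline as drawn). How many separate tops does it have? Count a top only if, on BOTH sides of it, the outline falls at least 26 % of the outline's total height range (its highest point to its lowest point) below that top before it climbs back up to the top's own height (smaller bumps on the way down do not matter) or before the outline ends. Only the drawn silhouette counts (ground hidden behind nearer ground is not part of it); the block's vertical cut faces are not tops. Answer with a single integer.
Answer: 1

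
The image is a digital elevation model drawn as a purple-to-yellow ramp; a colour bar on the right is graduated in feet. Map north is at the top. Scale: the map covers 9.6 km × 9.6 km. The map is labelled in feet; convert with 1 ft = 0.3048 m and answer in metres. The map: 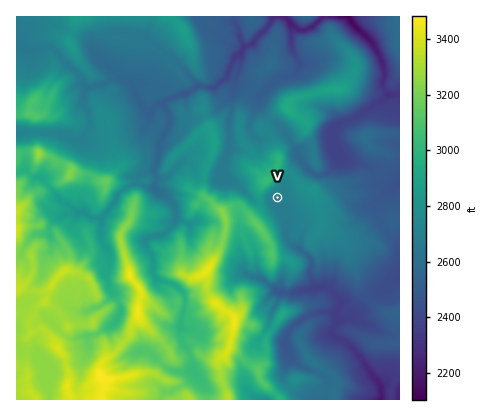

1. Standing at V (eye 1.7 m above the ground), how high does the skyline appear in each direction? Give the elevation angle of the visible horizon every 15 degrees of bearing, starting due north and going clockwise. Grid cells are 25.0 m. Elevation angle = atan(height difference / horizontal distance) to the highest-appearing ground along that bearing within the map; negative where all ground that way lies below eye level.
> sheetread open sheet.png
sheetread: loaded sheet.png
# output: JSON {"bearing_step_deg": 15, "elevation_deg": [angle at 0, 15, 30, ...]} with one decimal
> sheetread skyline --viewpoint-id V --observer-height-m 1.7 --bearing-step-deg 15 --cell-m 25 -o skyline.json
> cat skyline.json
{"bearing_step_deg": 15, "elevation_deg": [8.0, 3.1, 1.8, 2.4, 2.5, 2.4, 1.9, 1.3, 0.9, 0.8, -0.0, 1.4, 3.8, 7.3, 9.1, 9.3, 8.5, 7.1, 6.4, 8.4, 10.8, 12.4, 12.8, 11.4]}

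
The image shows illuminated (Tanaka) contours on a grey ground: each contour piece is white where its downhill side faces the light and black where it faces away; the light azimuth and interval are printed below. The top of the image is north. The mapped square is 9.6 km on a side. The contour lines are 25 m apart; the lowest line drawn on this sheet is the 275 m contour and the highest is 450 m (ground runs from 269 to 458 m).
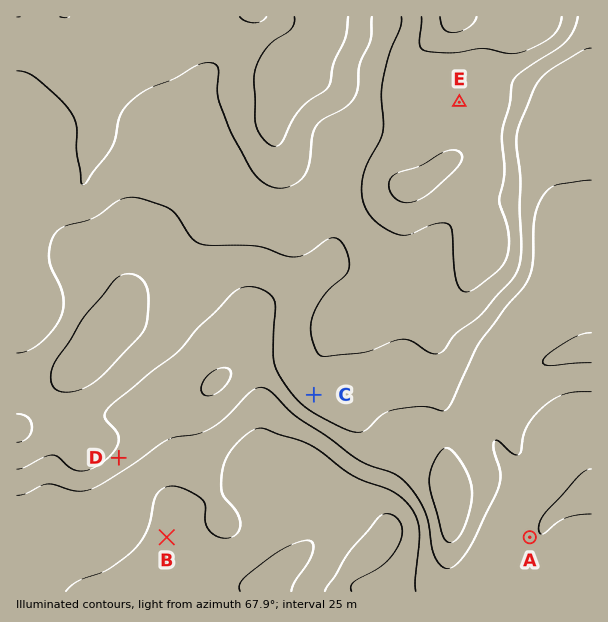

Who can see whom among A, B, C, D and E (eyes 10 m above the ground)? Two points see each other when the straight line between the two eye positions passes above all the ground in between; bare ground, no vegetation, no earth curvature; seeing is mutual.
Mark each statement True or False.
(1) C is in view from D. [True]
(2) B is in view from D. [True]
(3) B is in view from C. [True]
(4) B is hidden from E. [True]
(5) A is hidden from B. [True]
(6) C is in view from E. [False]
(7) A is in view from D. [False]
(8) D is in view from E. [False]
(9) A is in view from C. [False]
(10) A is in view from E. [False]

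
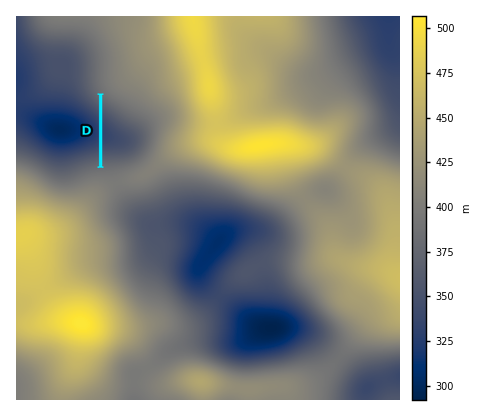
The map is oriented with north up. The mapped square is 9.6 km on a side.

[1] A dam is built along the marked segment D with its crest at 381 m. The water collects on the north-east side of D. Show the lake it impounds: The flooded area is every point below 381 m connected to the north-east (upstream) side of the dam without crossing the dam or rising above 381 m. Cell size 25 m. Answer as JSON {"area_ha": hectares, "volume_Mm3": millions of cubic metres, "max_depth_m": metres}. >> {"area_ha": 138.6, "volume_Mm3": 28.93, "max_depth_m": 49}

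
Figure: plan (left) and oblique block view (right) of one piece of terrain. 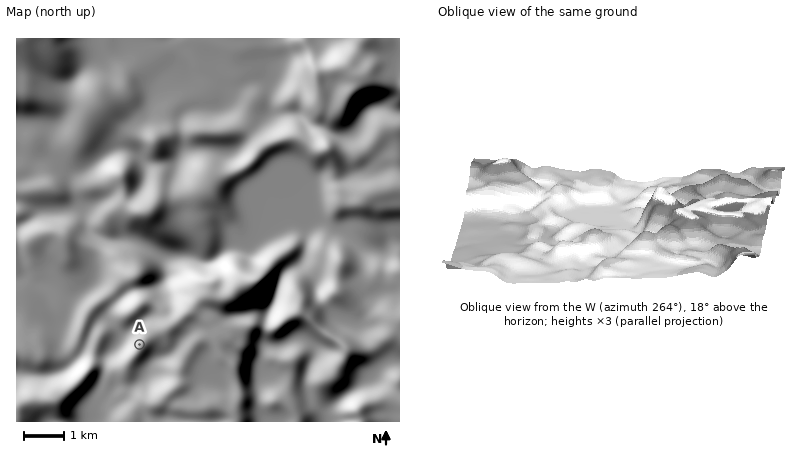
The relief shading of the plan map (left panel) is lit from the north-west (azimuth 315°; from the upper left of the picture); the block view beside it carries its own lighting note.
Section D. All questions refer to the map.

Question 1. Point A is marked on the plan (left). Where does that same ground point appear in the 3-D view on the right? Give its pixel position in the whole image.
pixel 701 231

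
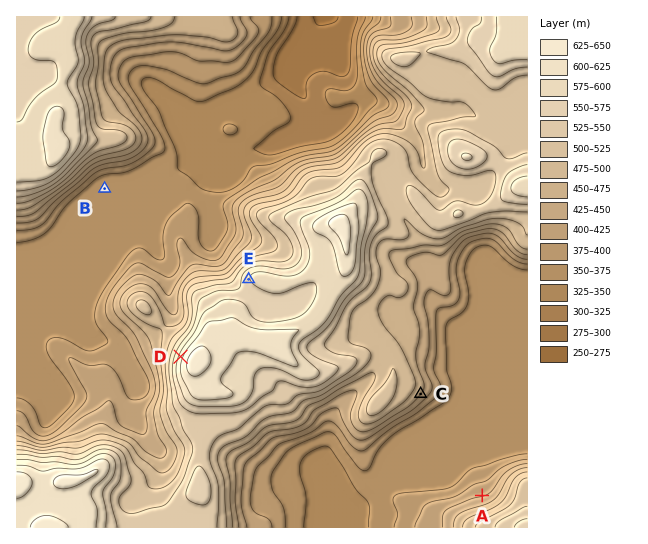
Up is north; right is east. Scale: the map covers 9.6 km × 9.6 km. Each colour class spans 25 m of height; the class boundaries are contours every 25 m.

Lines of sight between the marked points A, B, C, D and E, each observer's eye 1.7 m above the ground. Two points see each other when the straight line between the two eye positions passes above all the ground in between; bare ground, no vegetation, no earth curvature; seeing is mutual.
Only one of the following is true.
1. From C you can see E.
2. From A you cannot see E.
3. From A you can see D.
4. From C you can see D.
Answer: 2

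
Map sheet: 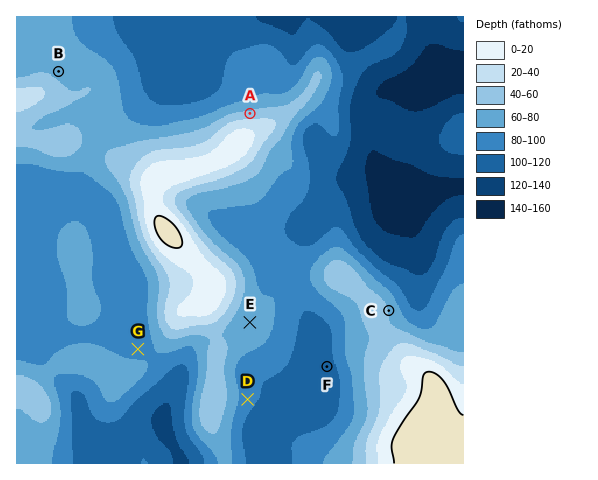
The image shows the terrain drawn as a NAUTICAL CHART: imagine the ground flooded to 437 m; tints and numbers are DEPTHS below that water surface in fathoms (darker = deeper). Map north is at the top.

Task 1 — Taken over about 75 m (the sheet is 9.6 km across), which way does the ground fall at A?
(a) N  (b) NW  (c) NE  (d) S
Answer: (a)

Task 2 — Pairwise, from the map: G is higher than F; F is lower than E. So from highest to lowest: E G F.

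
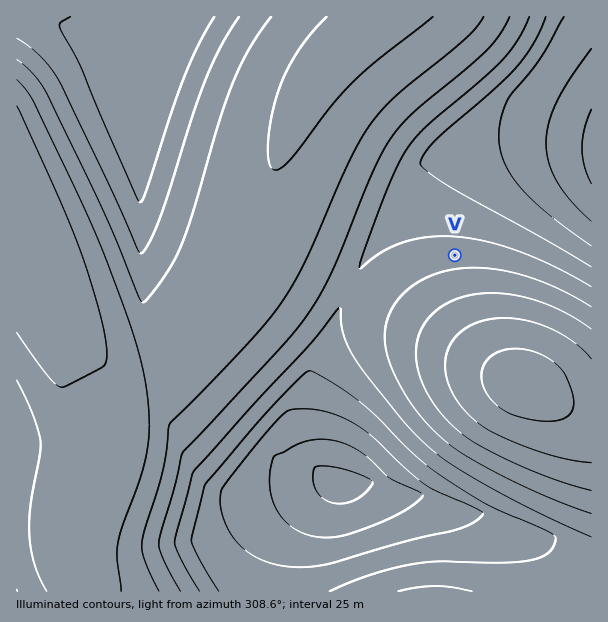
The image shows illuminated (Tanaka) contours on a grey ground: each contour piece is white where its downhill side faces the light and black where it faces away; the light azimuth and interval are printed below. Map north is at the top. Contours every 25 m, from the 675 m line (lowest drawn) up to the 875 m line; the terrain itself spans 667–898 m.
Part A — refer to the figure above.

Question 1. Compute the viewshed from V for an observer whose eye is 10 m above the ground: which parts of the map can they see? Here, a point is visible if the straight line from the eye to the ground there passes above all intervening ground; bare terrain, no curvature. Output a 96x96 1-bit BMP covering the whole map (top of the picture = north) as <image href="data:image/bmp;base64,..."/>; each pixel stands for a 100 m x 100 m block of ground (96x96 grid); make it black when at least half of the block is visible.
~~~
<image width="96" height="96" href="data:image/bmp;base64,Qk2+BAAAAAAAAD4AAAAoAAAAYAAAAGAAAAABAAEAAAAAAIAEAAATCwAAEwsAAAIAAAAAAAAA////AAAAAAAAAAAAAAAAAAAAAAAAAAAAAAAAAAAAAAAAAAAAAAAAAAAAAAAAAYAAAAAAAAAAAAAAAcAAAAAAAAAAAAAAAcAAAAAAAAAAAAAAAcAAAAAAAAAAAAAAAeAAAAAAAAAAAAAAAeAAAAAAAAAAAAAAAfAAAAAAAAAAAAAAAfAAAAAAAAAAAAAAAfgAAAAAAAAAAAAAAPwAAAAAAAAAAAAAAPwAAAAAAAAAAAAAAP4AAAAAAAAAAAAAAH4AAAAAAAAAAAAAAH8AAAAAAAAAAAAAAH+AAAAAAAAAAAAAAH+AAAAAAAAAAAAAAH/AAAAAAAAAAAAAAD/AAAAAAAAAAAAAAD/AAAAAAAAAAAAAAD/gAAAAAAAAAAAAAD/gAAAAAAAAAAAAAD/wAAAAAAAAAAAAAD/4AAAAAAAAAAAAAD/8AAAAAAAAAAAAAD//AAAAAAAAAAAAAD//gAAAAAAAAAAAAD//wAAAAAAAAAAAAH//4AAAAAAAAAAAAH//8AAAAAAAAAAAAH8/+AAAAAAAAAAAAH4//AAAAAAAAAAAAP4f/gAAAAAAAAAAAPwP/wAAAAAAAAAAAPwH/4AAAAAAAAAAAfgD/+AAAAAAAAAAAfgB//AAAAAAAAAAAfAA//gAAAAAAAAAA+AA//wAAAAAAAAAA+AAf/4AAAAAAAAAB8AAP/8AAAADgAAAB4AAH/+AAAAf4AAADwAAD//AAAB/8AAADwAAD//gAAD/+AAADgAAB//wAAH//AAAHAAAA//4AAP//AAAGAAAA//4AAf//AAAMAAAAf/8AA///AAAIAAAAf/+AB//+AAAQAAAAP//AD//+AAAAAAAAP//AP//8AAAAAAAAH//g///8AAAAAAAAH//////4AAAAAAAAD//////4AAAAAAAAD//////wAAAAAAAAD//////wAAAAAAAAB//////wAAAAAAAAB//////gAAAAAAAAB//////gAAAAAAAAA//////wAAAAAAAAA//////wAAAAAAAAAf/////4AAAAAAAAAf/////8AAAAAAAAAf/////+AAAAAAAAAP//////AAAAAAAAAP//////gAAAAAAAAP//////4AAAAAAAAH//////8AAAAAAAAH///////AAAAAAAAH///////wAAAAAAAD///////4AAAAAAAD///////8AAAAAAAD///////8AAAAAAAB///////8AAAAAAAB///////8AAAAAAAA///////8AAAAAAAA///////8AAAAAAAAf//////8AAAAAAAAf//////8AAAAAAAAP//////8AAAAAAAAP//////8AAAAAAAAH//////8AAAAAAAAD//////8AAAAAAAAD//////8AAAAAAAAB//////8AAAAAAAAA//////8AAAAAAAAAf/////8AAAAAAAAAP/////8AAAAAAAAAH/////8AAAAAAAAAD/////8AAAAAAAAAA/////8AAAAAAAAAAf////8AAAAAAAAAAP////8AAAAAAAAAAD////8="/>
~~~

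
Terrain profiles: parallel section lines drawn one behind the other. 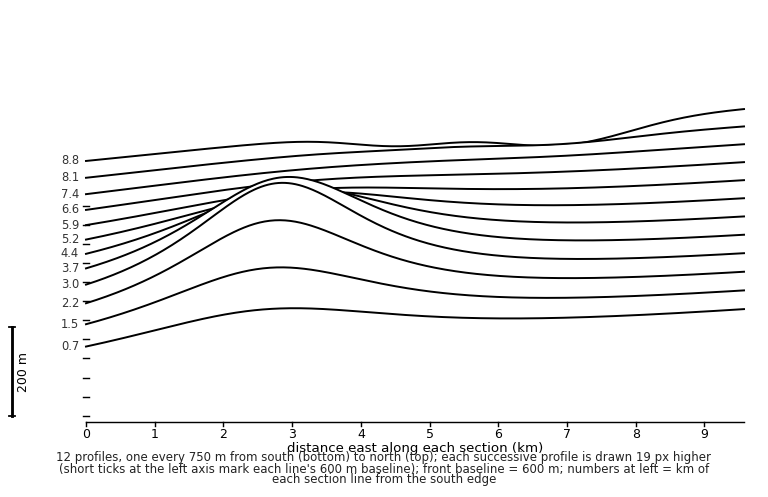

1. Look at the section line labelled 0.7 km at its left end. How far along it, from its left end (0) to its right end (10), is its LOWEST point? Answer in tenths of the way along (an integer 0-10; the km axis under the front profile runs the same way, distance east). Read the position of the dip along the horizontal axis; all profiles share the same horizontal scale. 0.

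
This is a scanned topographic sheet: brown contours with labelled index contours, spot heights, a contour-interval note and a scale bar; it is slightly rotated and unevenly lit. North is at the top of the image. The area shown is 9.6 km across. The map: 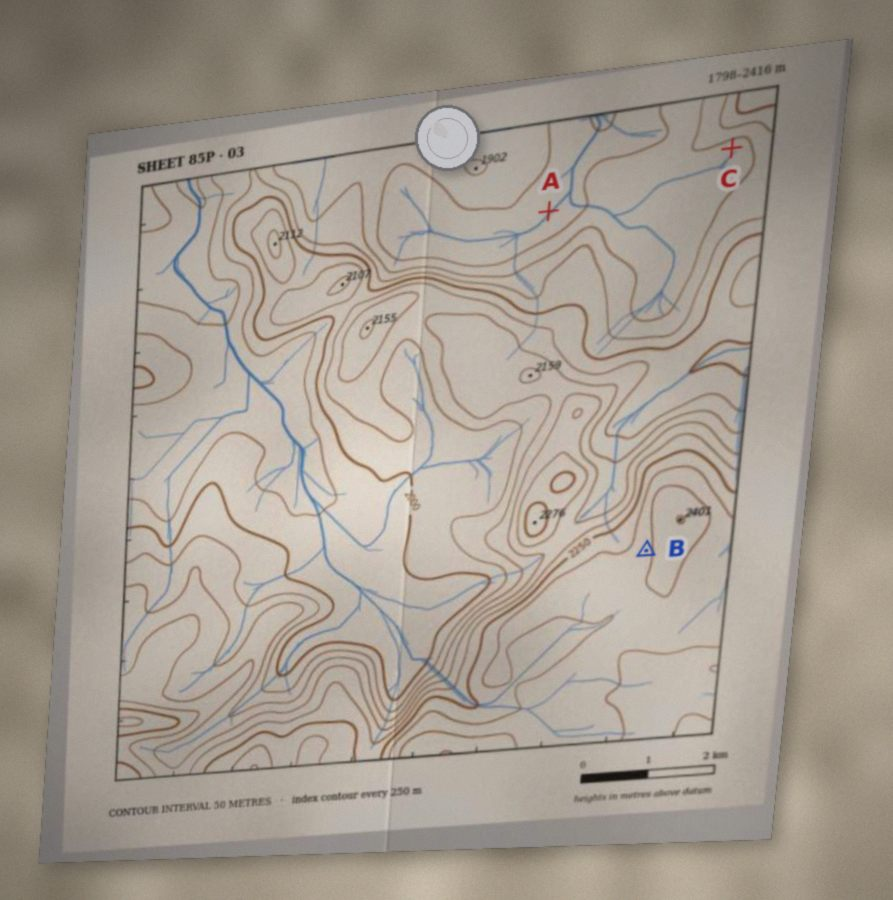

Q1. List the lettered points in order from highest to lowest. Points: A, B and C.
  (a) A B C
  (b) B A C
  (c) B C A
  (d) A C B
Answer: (c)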